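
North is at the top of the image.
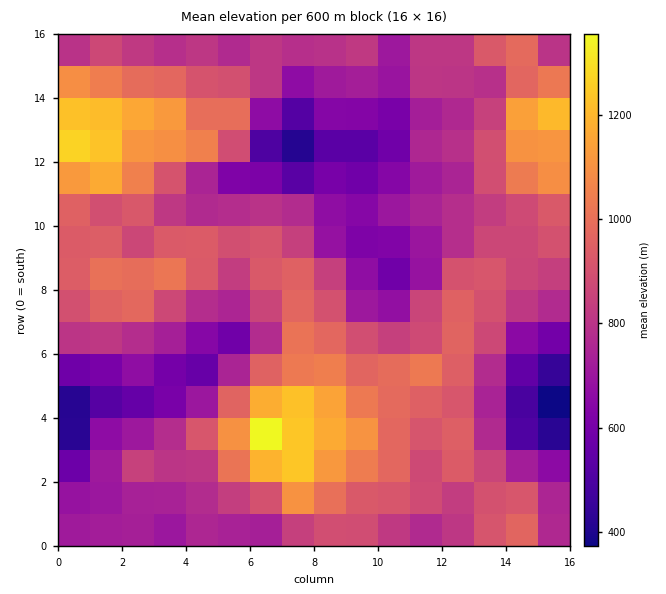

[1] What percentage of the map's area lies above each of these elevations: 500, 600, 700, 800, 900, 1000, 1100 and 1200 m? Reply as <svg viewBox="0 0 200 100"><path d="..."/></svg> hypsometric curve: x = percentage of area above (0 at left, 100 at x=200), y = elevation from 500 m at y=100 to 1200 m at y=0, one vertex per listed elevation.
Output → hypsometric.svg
<svg viewBox="0 0 200 100"><path d="M193 100l-14-14-24-15-39-14-43-14-35-14-19-15-12-14"/></svg>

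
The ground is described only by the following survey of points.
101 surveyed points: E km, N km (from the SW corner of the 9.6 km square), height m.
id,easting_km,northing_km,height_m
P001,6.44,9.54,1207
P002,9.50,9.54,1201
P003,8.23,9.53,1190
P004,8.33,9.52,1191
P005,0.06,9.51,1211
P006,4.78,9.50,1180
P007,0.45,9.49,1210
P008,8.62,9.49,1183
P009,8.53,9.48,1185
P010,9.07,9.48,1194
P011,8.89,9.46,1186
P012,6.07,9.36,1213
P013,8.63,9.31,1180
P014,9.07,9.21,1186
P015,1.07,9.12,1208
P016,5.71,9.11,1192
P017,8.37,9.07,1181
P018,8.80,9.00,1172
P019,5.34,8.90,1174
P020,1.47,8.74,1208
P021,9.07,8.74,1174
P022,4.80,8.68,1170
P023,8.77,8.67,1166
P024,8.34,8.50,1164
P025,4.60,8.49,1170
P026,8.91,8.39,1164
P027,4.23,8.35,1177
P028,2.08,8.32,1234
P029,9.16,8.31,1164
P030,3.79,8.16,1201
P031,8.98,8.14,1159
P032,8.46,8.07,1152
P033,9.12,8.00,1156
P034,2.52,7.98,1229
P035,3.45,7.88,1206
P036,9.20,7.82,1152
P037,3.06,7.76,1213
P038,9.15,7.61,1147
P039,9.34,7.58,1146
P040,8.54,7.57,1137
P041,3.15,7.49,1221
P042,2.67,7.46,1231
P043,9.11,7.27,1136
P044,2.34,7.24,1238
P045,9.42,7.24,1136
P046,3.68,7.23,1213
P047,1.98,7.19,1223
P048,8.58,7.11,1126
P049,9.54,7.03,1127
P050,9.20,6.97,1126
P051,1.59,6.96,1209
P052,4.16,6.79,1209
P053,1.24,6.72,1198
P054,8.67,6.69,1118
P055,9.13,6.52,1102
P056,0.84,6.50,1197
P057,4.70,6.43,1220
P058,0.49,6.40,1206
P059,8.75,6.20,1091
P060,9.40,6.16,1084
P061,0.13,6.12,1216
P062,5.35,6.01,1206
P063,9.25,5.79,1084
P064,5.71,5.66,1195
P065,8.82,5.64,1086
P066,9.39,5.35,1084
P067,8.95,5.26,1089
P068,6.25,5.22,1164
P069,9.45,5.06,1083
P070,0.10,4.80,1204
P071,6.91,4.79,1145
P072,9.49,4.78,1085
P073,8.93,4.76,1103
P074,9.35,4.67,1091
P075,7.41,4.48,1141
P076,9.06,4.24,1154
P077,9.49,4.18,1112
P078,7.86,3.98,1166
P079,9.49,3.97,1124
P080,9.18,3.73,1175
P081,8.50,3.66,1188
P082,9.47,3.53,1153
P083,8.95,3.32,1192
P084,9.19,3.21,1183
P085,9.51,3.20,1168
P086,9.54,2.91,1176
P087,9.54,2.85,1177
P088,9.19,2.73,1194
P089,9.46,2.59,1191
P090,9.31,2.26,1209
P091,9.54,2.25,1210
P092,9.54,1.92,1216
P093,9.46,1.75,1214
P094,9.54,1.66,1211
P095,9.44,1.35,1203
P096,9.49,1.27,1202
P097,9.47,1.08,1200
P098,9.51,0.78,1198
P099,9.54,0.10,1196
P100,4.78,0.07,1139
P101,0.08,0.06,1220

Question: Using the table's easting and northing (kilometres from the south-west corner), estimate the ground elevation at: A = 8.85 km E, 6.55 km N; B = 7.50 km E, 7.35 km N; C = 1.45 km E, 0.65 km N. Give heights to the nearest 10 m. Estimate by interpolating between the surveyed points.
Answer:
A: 1110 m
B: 1130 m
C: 1170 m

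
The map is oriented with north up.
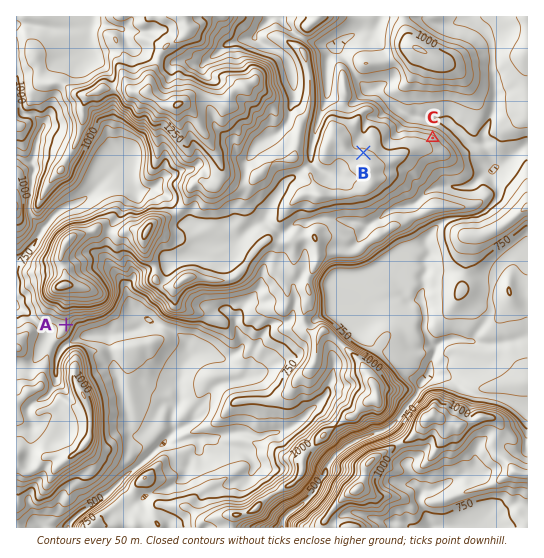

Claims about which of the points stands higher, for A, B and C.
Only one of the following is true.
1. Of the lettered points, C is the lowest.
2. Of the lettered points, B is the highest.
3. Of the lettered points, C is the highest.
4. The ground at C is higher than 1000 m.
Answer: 2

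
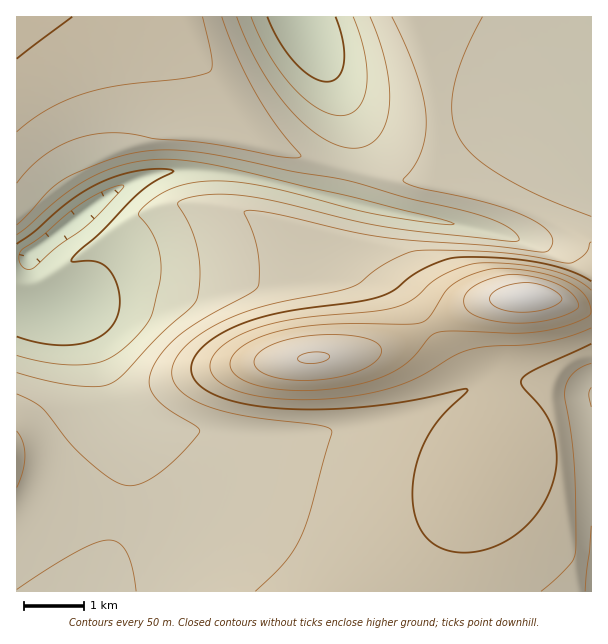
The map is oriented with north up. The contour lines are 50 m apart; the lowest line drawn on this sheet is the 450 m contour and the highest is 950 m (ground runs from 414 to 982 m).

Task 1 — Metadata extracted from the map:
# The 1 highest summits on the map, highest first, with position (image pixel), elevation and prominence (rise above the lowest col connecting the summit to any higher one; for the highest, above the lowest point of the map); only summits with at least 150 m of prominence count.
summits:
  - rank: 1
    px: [527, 297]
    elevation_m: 982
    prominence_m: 568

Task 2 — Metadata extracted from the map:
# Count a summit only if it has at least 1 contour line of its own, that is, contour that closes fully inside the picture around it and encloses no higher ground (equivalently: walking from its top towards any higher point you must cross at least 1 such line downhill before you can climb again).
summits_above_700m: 2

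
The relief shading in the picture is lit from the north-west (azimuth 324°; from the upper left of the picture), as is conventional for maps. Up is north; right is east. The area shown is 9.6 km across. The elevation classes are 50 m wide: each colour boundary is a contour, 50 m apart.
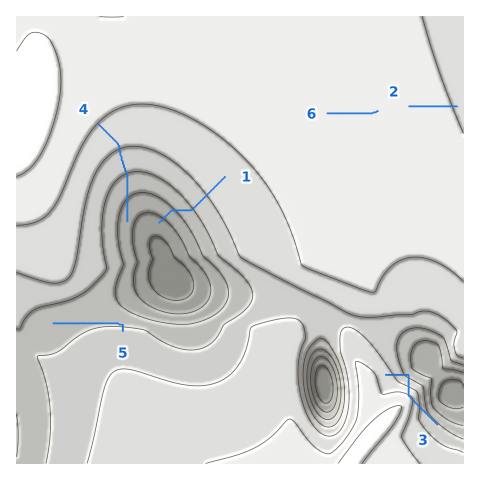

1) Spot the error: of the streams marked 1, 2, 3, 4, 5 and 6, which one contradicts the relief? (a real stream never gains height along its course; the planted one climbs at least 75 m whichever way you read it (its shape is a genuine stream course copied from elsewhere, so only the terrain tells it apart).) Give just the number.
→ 3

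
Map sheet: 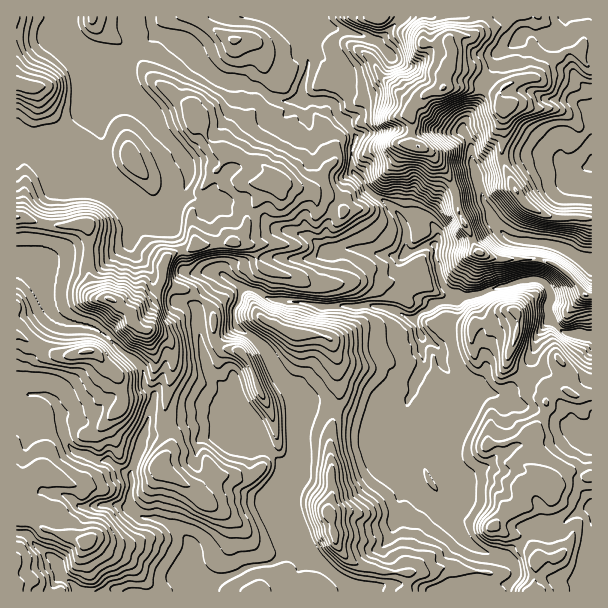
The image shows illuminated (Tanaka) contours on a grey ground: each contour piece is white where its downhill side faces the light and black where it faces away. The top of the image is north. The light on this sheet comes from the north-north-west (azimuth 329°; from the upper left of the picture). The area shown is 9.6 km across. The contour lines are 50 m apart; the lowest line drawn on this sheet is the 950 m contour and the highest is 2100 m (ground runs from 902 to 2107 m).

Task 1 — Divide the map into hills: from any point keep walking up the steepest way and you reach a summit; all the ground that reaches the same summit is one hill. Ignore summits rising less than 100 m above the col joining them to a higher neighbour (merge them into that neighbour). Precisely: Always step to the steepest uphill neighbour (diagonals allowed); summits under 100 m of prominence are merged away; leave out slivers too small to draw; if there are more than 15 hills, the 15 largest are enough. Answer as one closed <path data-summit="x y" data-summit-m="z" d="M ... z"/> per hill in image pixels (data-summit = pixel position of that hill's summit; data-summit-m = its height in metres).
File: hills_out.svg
<path data-summit="110 299" data-summit-m="2107" d="M32 145l-11 0-5 4 0 123 10 4 10 9 13 17 5 12 5 5 39 11 44 38 3 19 9 8-4 24-5 10 1 4 12 0 24-11 13-1 6-3 27 2 17 8 2 0-13-14-10-25-16-18-8-29-2-37 23-29 6 1 16 12 14 1 15 10 33 2 15 5 54-1 21 4 16 9 3 0 8-7 15-10 12-1 7-4-11-9-6-13-5-17 0-15 4-4-4-12-15-13-9 3-6 6-7-11-13-12-12-6-6-6-5-9-7-5-8 5-3 15-7 10-8 18-2 18 5 11-4 1-22-17-33-9-9-9-11-5-12-10-21-2-13 4-23-10-18 23-12 3-7-4-12-15-21-19-63-25z"/><path data-summit="443 87" data-summit-m="2104" d="M591 16l-189 0-24 26-57-17-16-9-3 7 0 25 6 14-6 21 0 15 9 4 19 0 6 5 1 7 9 8 9 13-3 12 0 23 20 24 20 12 12 17 6-6 9-3 15 13 4 6 0 6-4 4 0 15 11 30 13 10 19-3 41-13 22-2 7 5 5 11-4 7 2 17 14 12 27 5 1-71-32-19-51-9-15-14-16-39-3-17-3-4-2-21-7-12 1-9 14-18 6-20 8-9 4-19 7-7 16-9 9 4 6 0 11-7 13-1 6-5-2 4 12 40 17 19z"/><path data-summit="494 525" data-summit-m="1471" d="M551 320l-7 6-8 12-7 31-17 19-8 6-33-3-19 19-4 7 3 21-1 21 10 20 3 18-21 19 28 28 12 8 21 4 13 10 1 7-7 11-1 8 83-1 0-253-2-2-26-4z"/><path data-summit="275 183" data-summit-m="1698" d="M164 34l-8 0-16 14-16 15 0 6 6 20 18 16 12 24 21 23 7 12 2 12-6 18 22 10 13-4 21 2 8 8 15 7 9 9 33 9 10 6 9 9 6 2-4-12 0-13 6-17 11-16 1-12 10-9-2-26 3-6 0-6-9-13-9-8-1-7-6-5-19 0-8-4-12 4-13-2-17-10-12-4-6-4-21-2-21-16-16-20z"/><path data-summit="329 513" data-summit-m="1680" d="M297 400l-2 25 1 39-8 12-6 15-2 10 3 12 21 36 43 35 4 8 102 0 9-4 17-2 3-34-12-8-30-28-32-33-6-12-5-16 0-29 3-7-11 3-9 0-27-7-17-7-21-5-13 0z"/><path data-summit="87 542" data-summit-m="1895" d="M41 394l-12 0-13 4 0 135 11 2 12 13 19 16 3 12-6 6-3 9 160 1 0-5 5-6-11-5-6-6-12-30-11-11-12-7-18-4-10-4-7-8 0-32-11-5-11-9-12 0-22-9-8-11-5-15 0-11-6-12z"/><path data-summit="159 465" data-summit-m="1695" d="M218 418l-17 0-6 3-13 1-24 11-12 0-4 5-2 11-10 25 2 35 11 8 22 5 12 7 11 11 12 30 15 10 18-4 16-10 23-2 22-19 0-9-11-23-3-12 2-10 8-21-3 0-23-27-6-3-12-12-18-8z"/><path data-summit="294 333" data-summit-m="1634" d="M252 289l-9 0-2 2-1 9-6 11 1 13 4 6 13 7 13 13 11 22 6 9 12 11 5 10 37 6 17 7 27 7 16-1 7-7 5-13 6-9 1-11 9-16-2-27-9-19-18-9-21-4-54 1-15-5-33-2z"/><path data-summit="87 351" data-summit-m="1960" d="M20 272l-4 1 0 123 25-2 10 4 10 16 0 11 5 15 8 11 22 9 12 0 11 9 12 5 9-25 14-48 0-6-9-8-3-19-44-38-39-11-5-5-5-12-13-17z"/><path data-summit="503 108" data-summit-m="1939" d="M561 34l-16 3-11 7-6 0-9-4-16 9-7 7-4 19-8 9-3 14-18 27 0 6 7 12 2 21 4 5 13-6 45-9 18 2 14 8 10 4 9 0 7-4 0-69-16-17z"/><path data-summit="17 84" data-summit-m="1787" d="M60 16l-44 1 0 130 16-2 18 12 60 24-8-10 1-28-5-15-8-14 0-6 8-19 26-26-16-7-12-1-13-7-22-22z"/><path data-summit="516 312" data-summit-m="1524" d="M540 280l-22 2-41 13-18 1-10 5-12 1-15 10-8 8 7 16 18 12 5 18 23 26 16-1 9 3 12 0 25-25 7-31 14-18-2-17 4-7-5-11z"/><path data-summit="516 191" data-summit-m="1803" d="M546 154l-39 4-31 11-1 4 9 30 10 21 15 14 9 3 37 5 36 19 1-100-7 3-16-2-12-9z"/><path data-summit="240 351" data-summit-m="1646" d="M224 276l-6 2-20 27 2 37 6 24 5 9 13 14 10 25 30 29 18 22 6 5 8-6 0-65-2-7-12-11-6-9-11-22-13-13-16-10-2-16 6-11 2-12z"/><path data-summit="234 41" data-summit-m="1557" d="M303 16l-151 0-1 7 7 9 27 12 9 10 2 5 20 19 12 4 15 0 6 4 12 4 12 8 18 4 11-4 0-15 6-17-6-18z"/>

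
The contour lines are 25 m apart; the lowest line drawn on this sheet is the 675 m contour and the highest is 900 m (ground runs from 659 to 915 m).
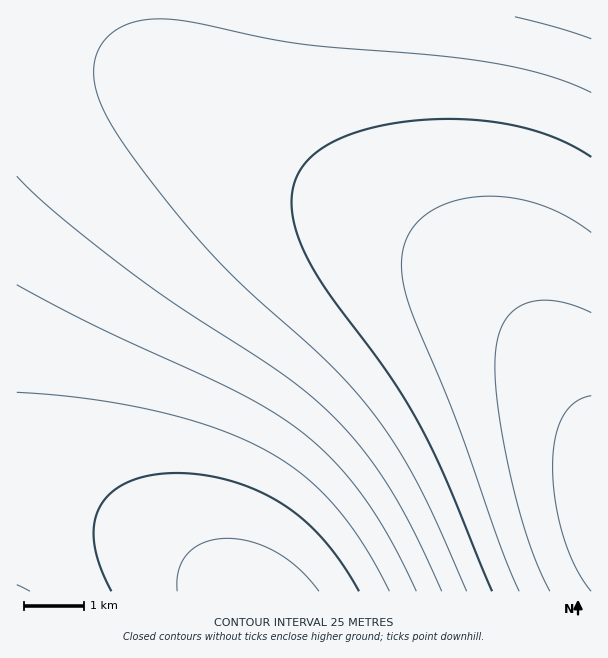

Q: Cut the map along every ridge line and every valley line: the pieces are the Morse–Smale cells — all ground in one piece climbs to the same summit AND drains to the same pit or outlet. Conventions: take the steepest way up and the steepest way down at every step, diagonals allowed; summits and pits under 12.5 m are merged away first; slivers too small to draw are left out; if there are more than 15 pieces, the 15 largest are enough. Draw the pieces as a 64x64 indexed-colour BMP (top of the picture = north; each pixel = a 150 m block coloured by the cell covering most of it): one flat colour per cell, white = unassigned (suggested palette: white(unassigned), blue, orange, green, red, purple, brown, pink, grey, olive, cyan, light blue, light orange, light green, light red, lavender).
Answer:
<image width="64" height="64" href="data:image/bmp;base64,Qk12CAAAAAAAAHYAAAAoAAAAQAAAAEAAAAABAAQAAAAAAAAIAAATCwAAEwsAABAAAAAAAAAA////ALR3HwAOf/8ALKAsACgn1gC9Z5QAS1aMAMJ34wB/f38AIr28AM++FwDox64AeLv/AIrfmACWmP8A1bDFADMzMzMzMzMzMzMzMRERERERERERERERERERERERERERMzMzMzMzMzMzMzMREREREREREREREREREREREREREREzMzMzMzMzMzMzERERERERERERERERERERERERERERETMzMzMzMzMzMzERERERERERERERERERERERERERERERMzMzMzMzMzMxEREREREREREREREREREREREREREREREzMzMzMzMzMxERERERERERERERERERERERERERERERETMzMzMzMzMRERERERERERERERERERERERERERERERERMzMzMzMzEREREREREREREREREREREREREREREREREREzMzMzMxERERERERERERERERERERERERERERERERERETMzMzERERERERERERERERERERERERERERERERERERERMxERERERERERERERERERERERERERERERERERERERERERERERERERERERERERERERERERERERERERERERERERERERERERERERERERERERERERERERERERERERERERERERERERERERERERERERERERERERERERERERERERERERERERERERERERERERERERERERERERERERERERERERERERERERERERERERERERERERERERERERERERERERERERERERERERERERERERERERERERERERERERERERERERERERERERERERERERERERERERERERERERERERERERERERERERERERERERERERERERERERERERERERERERERERERERERERERERERERERERERERERERERERERERERERERERERERERIREREREREREREREREREREREREREREREREREREREREREhEREREREREREREREREREREREREREREREREREREREREiERERERERERERERERERERERERERERERERERERERERESIRERERERERERERERERERERERERERERERERERERERESIhERERERERERERERERERERERERERERERERERERERESIiERERERERERERERERERERERERERERERERERERERERIiIRERERERERERERERERERERERERERERERERERERERIiIhERERERERERERERERERERERERERERERERERERERIiIiERERERERERERERERERERERERERERERERERERERIiIiIREREREREREREREREREREREREREREREREREREREiIiIhEREREREREREREREREREREREREREREREREREREiIiIiEREREREREREREREREREREREREREREREREREREiIiIiIREREREREREREREREREREREREREREREREREREiIiIiIhEREREREREREREREREREREREREREREREREREiIiIiIiEREREREREREREREREREREREREREREREREREiIiIiIiIRERERERERERERERERERERERERERERERERIiIiIiIiIhERERERERERERERERERERERERERERERERIiIiIiIiIiERERERERERERERERERERERERERERERERIiIiIiIiIiIRERERERERERERERERERERERERERERESIiIiIiIiIiIhEREREREREREREREREREREREREREREiIiIiIiIiIiIiEREREREREREREREREREREREREREREiIiIiIiIiIiIiIRERERERERERERERERERERERERERIiIiIiIiIiIiIiIhERERERERERERERERERERERERESIiIiIiIiIiIiIiIiEREREREREREREREREREREREREiIiIiIiIiIiIiIiIiIREREREREREREREREREREREREiIiIiIiIiIiIiIiIiIhERERERERERERERERERERERIiIiIiIiIiIiIiIiIiIiERERERERERERERERERERESIiIiIiIiIiIiIiIiIiIiIREREREREREREREREREREiIiIiIiIiIiIiIiIiIiIiIhERERERERERERERERERIiIiIiIiIiIiIiIiIiIiIiIiERERERERERERERERERIiIiIiIiIiIiIiIiIiIiIiIiIRERERERERERERERESIiIiIiIiIiIiIiIiIiIiIiIiIhERERERERERERERESIiIiIiIiIiIiIiIiIiIiIiIiIiERERERERERERERESIiIiIiIiIiIiIiIiIiIiIiIiIiIREREREREREREREiIiIiIiIiIiIiIiIiIiIiIiIiIiIhEREREREREREREiIiIiIiIiIiIiIiIiIiIiIiIiIiIiEREREREREREREiIiIiIiIiIiIiIiIiIiIiIiIiIiIiIREREREREREREiIiIiIiIiIiIiIiIiIiIiIiIiIiIiIhEREREREREREiIiIiIiIiIiIiIiIiIiIiIiIiIiIiIiERERERERERESIiIiIiIiIiIiIiIiIiIiIiIiIiIiIiIRERERERERESIiIiIiIiIiIiIiIiIiIiIiIiIiIiIiIhERERERERERIiIiIiIiIiIiIiIiIiIiIiIiIiIiIiIiEREREREREREiIiIiIiIiIiIiIiIiIiIiIiIiIiIiIiIRERERERERESIiIiIiIiIiIiIiIiIiIiIiIiIiIiIiIhERERERERERIiIiIiIiIiIiIiIiIiIiIiIiIiIiIiIi"/>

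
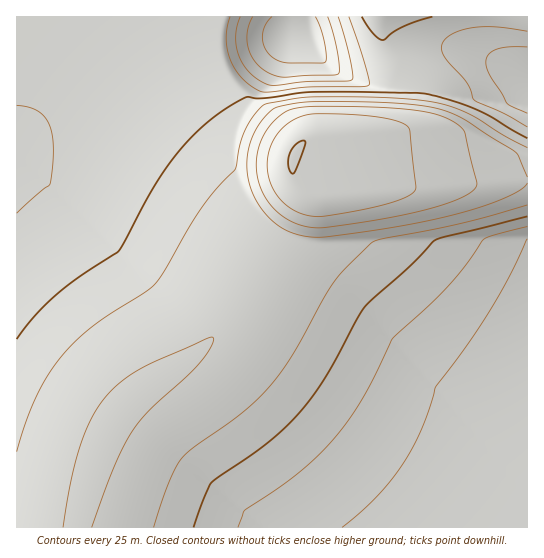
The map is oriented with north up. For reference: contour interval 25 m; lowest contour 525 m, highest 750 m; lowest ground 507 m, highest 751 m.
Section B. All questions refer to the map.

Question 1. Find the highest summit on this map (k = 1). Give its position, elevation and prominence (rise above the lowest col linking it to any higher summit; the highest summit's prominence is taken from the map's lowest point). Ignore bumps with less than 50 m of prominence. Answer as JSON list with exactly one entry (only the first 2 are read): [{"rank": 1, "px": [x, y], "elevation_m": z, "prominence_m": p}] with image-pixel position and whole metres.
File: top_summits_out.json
[{"rank": 1, "px": [294, 154], "elevation_m": 751, "prominence_m": 244}]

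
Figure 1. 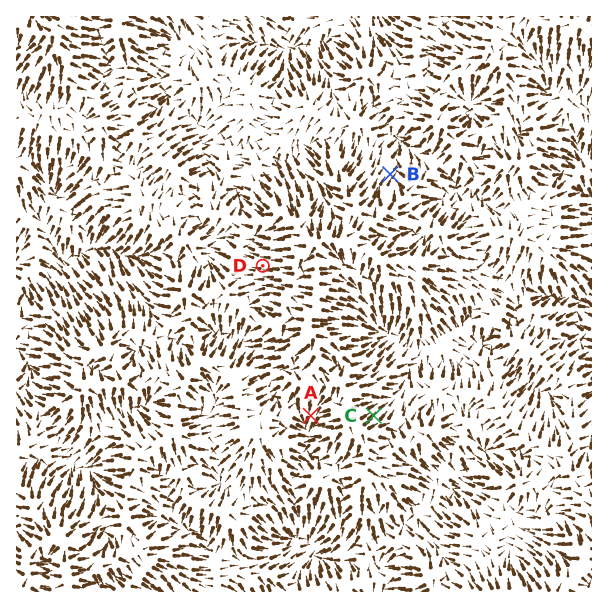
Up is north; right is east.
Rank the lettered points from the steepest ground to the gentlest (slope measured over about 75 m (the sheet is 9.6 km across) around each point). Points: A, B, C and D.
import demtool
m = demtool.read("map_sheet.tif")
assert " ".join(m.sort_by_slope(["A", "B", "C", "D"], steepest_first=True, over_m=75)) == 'C A D B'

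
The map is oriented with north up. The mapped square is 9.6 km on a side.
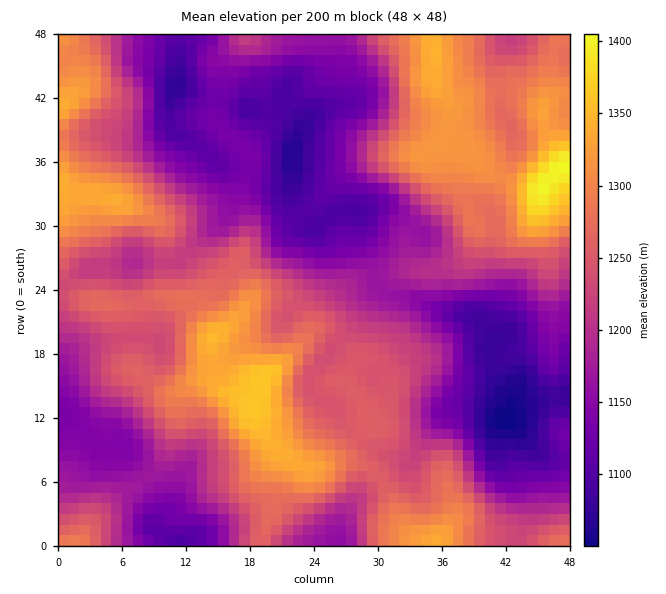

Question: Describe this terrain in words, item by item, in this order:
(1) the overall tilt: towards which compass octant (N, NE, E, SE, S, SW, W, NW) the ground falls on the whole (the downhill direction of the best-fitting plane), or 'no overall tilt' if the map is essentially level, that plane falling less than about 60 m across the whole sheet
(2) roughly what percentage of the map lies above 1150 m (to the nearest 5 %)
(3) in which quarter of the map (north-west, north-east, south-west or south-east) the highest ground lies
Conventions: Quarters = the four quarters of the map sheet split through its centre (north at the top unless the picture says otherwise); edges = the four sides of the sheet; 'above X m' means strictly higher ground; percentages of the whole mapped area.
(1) No overall tilt - high and low ground are spread across the sheet.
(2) Roughly 75 % of the ground is higher than 1150 m.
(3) The highest point lies in the north-east quarter of the map.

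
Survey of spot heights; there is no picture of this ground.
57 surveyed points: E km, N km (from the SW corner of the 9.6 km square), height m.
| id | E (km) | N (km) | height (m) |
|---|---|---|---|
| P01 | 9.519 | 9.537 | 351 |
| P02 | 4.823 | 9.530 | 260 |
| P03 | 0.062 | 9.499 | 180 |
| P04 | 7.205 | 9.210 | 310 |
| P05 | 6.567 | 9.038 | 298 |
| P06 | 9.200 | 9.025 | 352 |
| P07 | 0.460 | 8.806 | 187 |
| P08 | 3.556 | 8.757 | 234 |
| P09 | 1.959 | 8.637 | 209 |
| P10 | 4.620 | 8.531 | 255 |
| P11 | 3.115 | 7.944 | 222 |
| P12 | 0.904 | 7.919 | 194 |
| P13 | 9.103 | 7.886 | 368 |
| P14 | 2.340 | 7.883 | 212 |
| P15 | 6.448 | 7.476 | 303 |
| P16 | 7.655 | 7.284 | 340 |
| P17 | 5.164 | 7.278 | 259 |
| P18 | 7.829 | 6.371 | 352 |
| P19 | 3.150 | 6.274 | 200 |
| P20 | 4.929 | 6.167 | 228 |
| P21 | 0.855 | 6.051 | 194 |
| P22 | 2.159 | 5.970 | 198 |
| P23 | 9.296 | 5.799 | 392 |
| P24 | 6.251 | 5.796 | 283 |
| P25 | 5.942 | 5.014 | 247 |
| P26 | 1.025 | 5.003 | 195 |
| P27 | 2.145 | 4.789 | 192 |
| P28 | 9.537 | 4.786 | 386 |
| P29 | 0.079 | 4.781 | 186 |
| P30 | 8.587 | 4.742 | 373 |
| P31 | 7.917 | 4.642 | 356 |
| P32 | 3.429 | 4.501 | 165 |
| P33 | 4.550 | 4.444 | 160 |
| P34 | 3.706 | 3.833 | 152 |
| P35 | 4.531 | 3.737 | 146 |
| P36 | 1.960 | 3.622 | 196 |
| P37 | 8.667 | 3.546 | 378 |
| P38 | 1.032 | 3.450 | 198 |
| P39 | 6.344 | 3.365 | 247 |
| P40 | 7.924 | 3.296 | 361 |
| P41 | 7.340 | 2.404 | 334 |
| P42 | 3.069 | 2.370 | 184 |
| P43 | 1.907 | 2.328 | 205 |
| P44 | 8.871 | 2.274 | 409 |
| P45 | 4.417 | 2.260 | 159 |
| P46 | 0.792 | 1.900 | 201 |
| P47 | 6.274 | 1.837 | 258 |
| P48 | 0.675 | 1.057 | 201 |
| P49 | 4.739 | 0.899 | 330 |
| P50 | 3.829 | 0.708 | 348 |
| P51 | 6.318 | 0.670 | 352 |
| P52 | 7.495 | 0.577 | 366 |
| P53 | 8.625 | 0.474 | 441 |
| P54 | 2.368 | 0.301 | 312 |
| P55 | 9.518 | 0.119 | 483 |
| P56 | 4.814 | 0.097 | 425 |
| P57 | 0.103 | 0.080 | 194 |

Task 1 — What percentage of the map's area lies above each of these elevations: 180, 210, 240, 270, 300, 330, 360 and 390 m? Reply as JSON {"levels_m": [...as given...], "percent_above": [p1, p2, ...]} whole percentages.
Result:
{"levels_m": [180, 210, 240, 270, 300, 330, 360, 390], "percent_above": [92, 62, 51, 43, 36, 27, 18, 7]}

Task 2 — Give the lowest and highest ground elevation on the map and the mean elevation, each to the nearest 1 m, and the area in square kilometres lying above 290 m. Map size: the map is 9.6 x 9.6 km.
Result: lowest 142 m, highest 487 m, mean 266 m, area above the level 35.1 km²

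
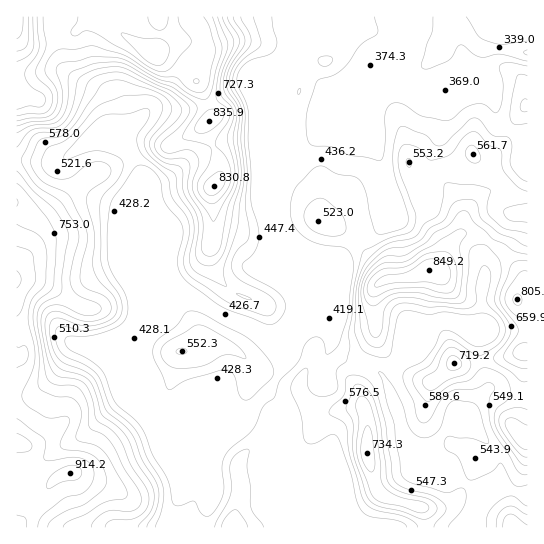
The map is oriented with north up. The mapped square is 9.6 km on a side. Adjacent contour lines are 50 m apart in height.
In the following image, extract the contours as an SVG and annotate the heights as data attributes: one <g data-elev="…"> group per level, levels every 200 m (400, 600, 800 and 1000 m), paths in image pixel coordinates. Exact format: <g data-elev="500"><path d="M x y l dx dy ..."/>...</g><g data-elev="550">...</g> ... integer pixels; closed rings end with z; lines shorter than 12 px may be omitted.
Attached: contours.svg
<g data-elev="400"><path d="M527 66l-18-3-6 0-3 3 3 16 0 8-2 16-4 7-3-1-9-7-8-1-12 4-14 11-6 2-24-5-20-13-10 1-4 4-2 6 0 32-2 10-2 4-32-5-18-8-20-2-2-3-2-5-1-19 2-12 8-24 3-3 12-3 9-5 8-8 13-18 16-11 1-4-3-13"/></g><g data-elev="600"><path d="M138 527l2-4 9-9 4-8 1-11-3-10-14-22-11-28-8-8-17-13-6-21-5-12-8-6-20-5-7-7-6-12-4-20 1-13 5-6 8 0 22 8 12 1 8-2 7-4 3-5 0-5-6-9-18-7-6-7-1-11 7-28 0-9-3-9-13-26-6-7-18-7-6-5-8-11-2-10 6-15 4-5 18-2 12-8 28-42 6-4 9-3 8 0 39 14 8 8 3 5-1 4-4 8-16 19-1 4 0 5 4 7 7 6 6 4 11 2 4 3 1 22 12 20 3 10 0 12-3 18 1 7 3 4 6 3 5 1 5-2 7-7 4-10 8-41 7-28 0-13-4-26 2-28-2-7-9-14-2-9 4-14 13-20 2-6-2-7-8-12-2-5"/><path d="M527 525l-12-9-5-2-6 4-1 9"/><path d="M423 519l6-1 5-4 3-4 0-4-7-7-29-7-7-4-5-5-3-6-5-52-6-23-4-7-5-7-5-3-6 0-9 24 7 13 0 32 14 43 4 5 7 4 24 5z"/><path d="M527 246l-14-8-14-5-16-12-3-4-3-12-3-4-5-2-11 2-7 5-6 13-15 9-10 13-14 6-19 2-12 9-7 8-5 8-4 11-1 10 2 31 3 9 6 10 5 2 5 0 4-2 3-4 5-28 4-7 6-3 5 0 23 4 14 0 20 2 8-2 4-2 2-4-1-15 4-15 3-5 4 1 3 4 1 6-4 24 2 5 10 10 5 7 1 8-3 8-7 8-16 9-6-3-18-12-8-1-4 3-13 22-16 10-1 7 3 7 7 10 6 2 21-16 20-5 12-12 8 1 12 5 6 8 2 12-3 6-11 10-2 7 1 8 5 10 19 27 4 3 4 0"/></g><g data-elev="800"><path d="M48 527l2-5 6-5 11-7 17-5 14-11 7-7 2-8-5-13-8-10-9-4-19-2-5-3 0-6 8-18 0-5-4-2-12 2-7-1-17-10-7-8 0-6 10-22 3-13-1-13-6-23 1-13 4-11 9-9 3-6 2-26-2-12-4-8-7-5-17-8"/><path d="M516 305l3 0 3-3-1-5-3-3-3 1-2 3 0 4z"/><path d="M375 286l3 1 19-4 26-1 21 3 3-2 3-4 0-9-2-5-5-4-14-2-23 13-24 5-6 5z"/><path d="M209 195l8-1 7-8 1-8-3-6-7 1-10 10-1 7z"/><path d="M197 133l8 0 9-5 8-9 2-4-2-2-9-4-7 3-11 14 0 4z"/><path d="M17 126l13-4 19-2 7-3 5-8 2-11-1-11-6-16 1-5 6-4 15-1 13-4 23 0 9 2 34 19 17 5 19 13 8 3 5 0 5-8 11-41-1-7-8-26"/></g><g data-elev="1000"><path d="M17 61l10-5 6-7 0-32"/></g>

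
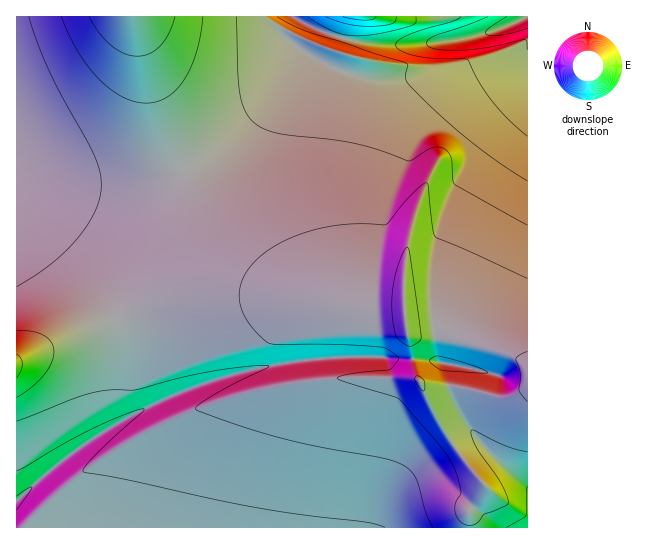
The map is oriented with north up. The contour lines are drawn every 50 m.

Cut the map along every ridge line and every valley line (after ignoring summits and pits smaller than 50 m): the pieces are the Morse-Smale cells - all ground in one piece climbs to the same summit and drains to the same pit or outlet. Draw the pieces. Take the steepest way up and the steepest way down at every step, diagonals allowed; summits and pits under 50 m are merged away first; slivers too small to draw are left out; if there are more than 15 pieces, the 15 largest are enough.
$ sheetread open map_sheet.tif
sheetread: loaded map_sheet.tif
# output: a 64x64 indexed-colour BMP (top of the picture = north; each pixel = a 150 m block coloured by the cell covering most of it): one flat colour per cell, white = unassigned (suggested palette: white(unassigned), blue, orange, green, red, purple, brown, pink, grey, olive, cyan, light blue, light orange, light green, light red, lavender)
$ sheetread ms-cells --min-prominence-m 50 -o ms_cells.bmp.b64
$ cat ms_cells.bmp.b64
<image width="64" height="64" href="data:image/bmp;base64,Qk12CAAAAAAAAHYAAAAoAAAAQAAAAEAAAAABAAQAAAAAAAAIAAATCwAAEwsAABAAAAAAAAAA////ALR3HwAOf/8ALKAsACgn1gC9Z5QAS1aMAMJ34wB/f38AIr28AM++FwDox64AeLv/AIrfmACWmP8A1bDFACIiIiIiIiIiIiIiIiIiIiIiIiIiIiIiIiIiIiIlVVVVIiIiIiIiIiIiIiIiIiIiIiIiIiIiIiIiIiIiIiVVVVUiIiIiIiIiIiIiIiIiIiIiIiIiIiIiIiIiIiIiJVVVVSIiIiIiIiIiIiIiIiIiIiIiIiIiIiIiIiIiIiIiVVVVQiIiIiIiIiIiIiIiIiIiIiIiIiIiIiIiIiIiIiJVVVVEIiIiIiIiIiIiIiIiIiIiIiIiIiIiIiIiIiIiIlVVVUREIiIiIiIiIiIiIiIiIiIiIiIiIiIiIiIiIiIiVVVVRERCIiIiIiIiIiIiIiIiIiIiIiIiIiIiIiIiIiVVVVVEREQiIiIiIiIiIiIiIiIiIiIiIiIiIiIiIiIiVVVVVUREREIiIiIiIiIiIiIiIiIiIiIiIiIiIiIiIiVVVVVVREREREIiIiIiIiIiIiIiIiIiIiIiIiIiIiIiJVVVVVVERERERCIiIiIiIiIiIiIiIiIiIiIiIiIiIiJVVVVVVURERERERCIiIiIiIiIiIiIiIiIiIiIiIiIiJVVVVVVVRERERERERCIiIiIiIiIiIiIiIiIiIiIiIiIlVVVVVVVEREREREREIiIiIiIiIiIiIiIiIiIiIiIiIlVVVVVVVUREREREREQiIiIiIiIiIiIiIiIiIiIiIiIiVVVVVVVVREREREREQiIiIiIiIiIiIiIiIiIiIiIiIiVVVVVVEVVERERERERCIiIiIiIiIiIiIiIiIiIiIiIiIVVVEREREUREREREREIiIiIiIiIiIiIiIiIiIiIiIiIRERERERERREREREREQiIiIiIiIiIiIiIiIiIiIiIiIhERERERERFERERERERCIiIiIiIiIiIiIiIiIiIiIiIiEREREREREWREREREREIiIiIiIiIiIiIiIiIiIiIiIiIRERERERERZmREREREQiIiIiIiIiIiIiIiIiIiIiIiIRERERERERFmZmZERERCIiIiIiIiIiIiIiIiIiIiIiIhEREREREREWZmZmZEREIiIiIiIiIiIiIiIiIiIiIiIiERERERERERZmZmZmZEIiIiIiIiIiIiIiIiIiIiIiIiIRERERERERFmZmZmZmYSIiIiIiIiIiIiIiIiIiIiIiIhEREREREREWZmZmZmZhEREiIiIiIiIiIiIiIiIiIhIhERERERERERZmZmZmZhEREREREiIiIiIiIiIhERERERERERERERERFmZmZmZmEREREREREREREREREREREREREREREREREREWZmZmZmERERERERERERERERERERERERERERERERERERZmZmZmERERERERERERERERERERERERERERERERERERFmZmZmYREREREREREREREREREREREREREREREREREREWZmZmYRERERERERERERERERERERERERERERERERERERZmZmYRERERERERERERERERERERERERERERERERERERFmZmYREREREREREREREREREREREREREREREREREREREWZmYRERERERERERERERERERERERERERERERERERERERZmERERERERERERERERERERERERERERERERERERERERFmEREREREREREREREREREREREREREREREREREREREREWERERERERERERERERERERERERERERERERERERERERERERERERERERERERERERERERERERERERERERERERERERERERERERERERERERERERERERERERERERERERERERERERERERERERERERERERERERERERERERERERERERERERERERETMzMzMzMzERERERERERERERERERERERERERERERERMzMzMzMzMzMzMRERERERERERERERERERERERERERETMzMzMzMzMzMzMzMRERERERERERERERERERERERERERMzMzMzMzMzMzMzMzEREREREREREREREREREREREREREzMzMzMzMzMzMzMzMzERERERERERERERERERERERERETMzMzMzMzMzMzMzMzMxERERERERERERERERERERERERMzMzMzMzMzMzMzMzMzMREREREREREREREREREREREREzMzMzMzMzMzMzMzMzMzERERERERERERERERERERERETMzMzMzMzMzMzMzMzMzMxERERERERERERERERERERERMzMzMzMzMzMzMzMzMzMzMREREREREREREREREREREREzMzMzMzMzMzMzMzMzMzMzERERERERERERERERERERETMzMzMzMzMzMzMzMzMzMzMxERERERERERERERERERERMzMzMzMzMzMzMzMzMzMzMzEREREREREREREREREREREzMzMzMzMzMzMzMzMzMzMzMxEREREzMzMzERERERERETMzMzMzMzMzMzMzMzMzMzMzMRERMzMzMzMzERERERERMzMzMzMzMzMzMzMzMzMzMzMzETMzMzMzMzMxEREREREzMzMzMzMzMzMzMzMzMzMzMzMzMzMzMzMzMzERERERETMzMzMzMzMzMzMzMzMzMzMzMzMzMzMzd3MzMRERERERMzMzMzMzMzMzMzMzMzMzMzMzMzN3d3d3d3d3d3EREREzMzMzMzMzMzMzMzMzMzMzMzM3d3d3d3d3d3d3d3dxETMzMzMzMzMzMzMzMzMzMzMzN3d3d3d3d3d3d3d3d3dx"/>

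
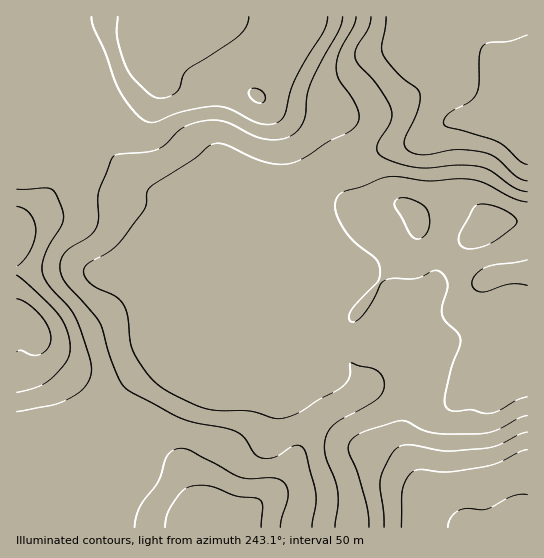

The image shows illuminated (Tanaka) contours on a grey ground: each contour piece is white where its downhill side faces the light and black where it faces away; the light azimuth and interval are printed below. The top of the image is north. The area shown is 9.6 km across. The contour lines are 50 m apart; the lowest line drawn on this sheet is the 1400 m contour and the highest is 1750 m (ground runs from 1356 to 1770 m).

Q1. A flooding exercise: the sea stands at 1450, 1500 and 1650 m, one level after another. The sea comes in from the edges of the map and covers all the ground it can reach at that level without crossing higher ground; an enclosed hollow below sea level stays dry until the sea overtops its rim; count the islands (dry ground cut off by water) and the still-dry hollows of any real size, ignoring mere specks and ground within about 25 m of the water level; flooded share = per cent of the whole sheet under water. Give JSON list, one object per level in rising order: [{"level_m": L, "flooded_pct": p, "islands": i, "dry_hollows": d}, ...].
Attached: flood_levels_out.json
[{"level_m": 1450, "flooded_pct": 11, "islands": 0, "dry_hollows": 0}, {"level_m": 1500, "flooded_pct": 15, "islands": 0, "dry_hollows": 0}, {"level_m": 1650, "flooded_pct": 85, "islands": 0, "dry_hollows": 0}]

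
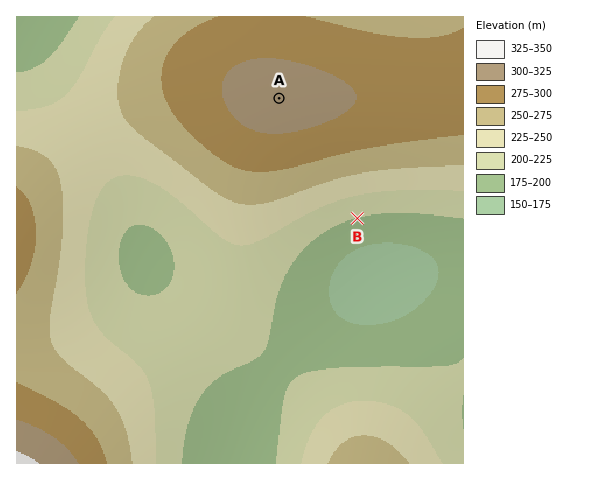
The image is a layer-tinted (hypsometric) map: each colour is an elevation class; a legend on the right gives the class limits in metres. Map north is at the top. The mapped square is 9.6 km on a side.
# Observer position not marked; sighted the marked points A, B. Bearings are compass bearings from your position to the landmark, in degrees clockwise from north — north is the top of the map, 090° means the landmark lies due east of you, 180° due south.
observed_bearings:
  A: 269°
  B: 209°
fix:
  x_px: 425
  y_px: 96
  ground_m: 290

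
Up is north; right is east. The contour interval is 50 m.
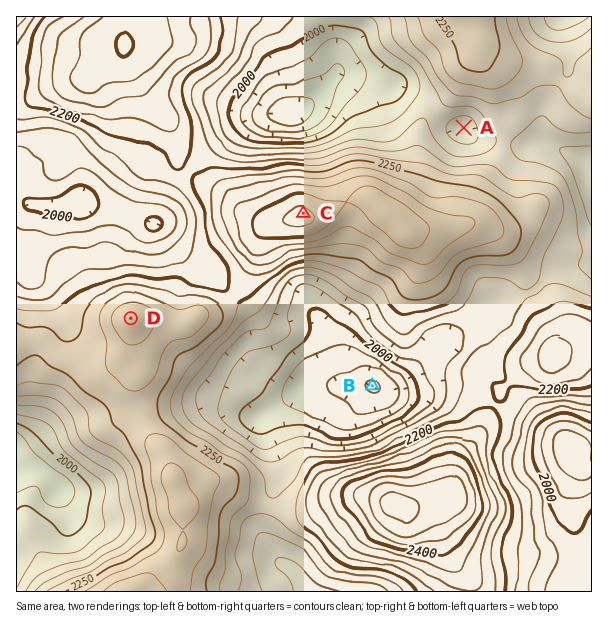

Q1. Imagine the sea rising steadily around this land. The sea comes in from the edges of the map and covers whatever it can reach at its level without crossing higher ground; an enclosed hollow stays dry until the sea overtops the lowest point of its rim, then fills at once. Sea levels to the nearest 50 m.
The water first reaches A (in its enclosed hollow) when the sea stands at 2100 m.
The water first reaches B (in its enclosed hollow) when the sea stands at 2150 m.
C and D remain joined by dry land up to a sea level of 2200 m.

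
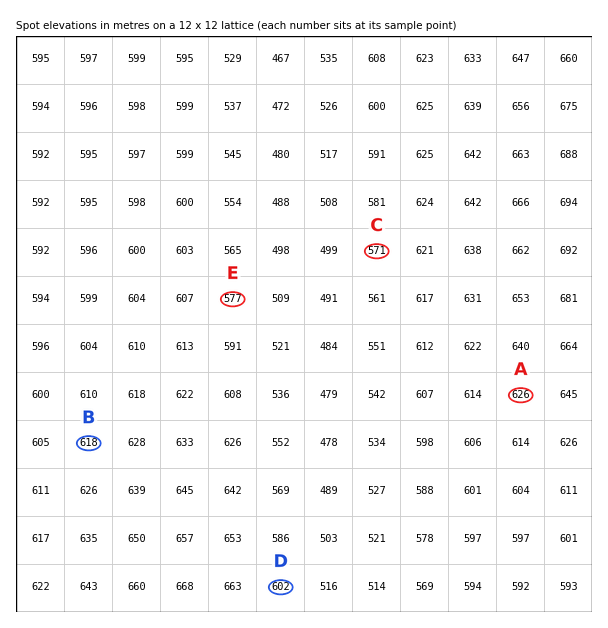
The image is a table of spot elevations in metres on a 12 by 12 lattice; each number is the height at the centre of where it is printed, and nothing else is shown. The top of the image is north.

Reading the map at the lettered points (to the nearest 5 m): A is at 625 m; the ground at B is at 620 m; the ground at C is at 570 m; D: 600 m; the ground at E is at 575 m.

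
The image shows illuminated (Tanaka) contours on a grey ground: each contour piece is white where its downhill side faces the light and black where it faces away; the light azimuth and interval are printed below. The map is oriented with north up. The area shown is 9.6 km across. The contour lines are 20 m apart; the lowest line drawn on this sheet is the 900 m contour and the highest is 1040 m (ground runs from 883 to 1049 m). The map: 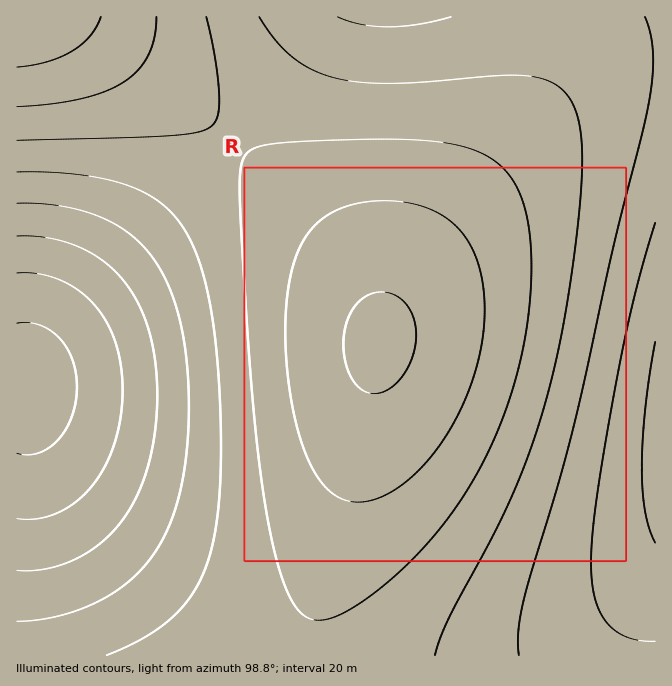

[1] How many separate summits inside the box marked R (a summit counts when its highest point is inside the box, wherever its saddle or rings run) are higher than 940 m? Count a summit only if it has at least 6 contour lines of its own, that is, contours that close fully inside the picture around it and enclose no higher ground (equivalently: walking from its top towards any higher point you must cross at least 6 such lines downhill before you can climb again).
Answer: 0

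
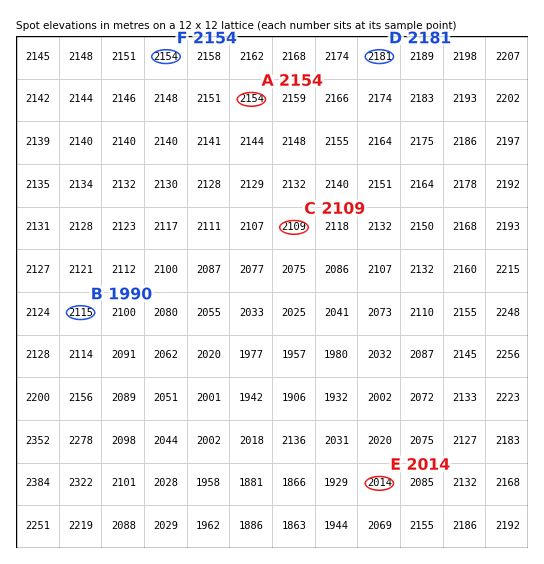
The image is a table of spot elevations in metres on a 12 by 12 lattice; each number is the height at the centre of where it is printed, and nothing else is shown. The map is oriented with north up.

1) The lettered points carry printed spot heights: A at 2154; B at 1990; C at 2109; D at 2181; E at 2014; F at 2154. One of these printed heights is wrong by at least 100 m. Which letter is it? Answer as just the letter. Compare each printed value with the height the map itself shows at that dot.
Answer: B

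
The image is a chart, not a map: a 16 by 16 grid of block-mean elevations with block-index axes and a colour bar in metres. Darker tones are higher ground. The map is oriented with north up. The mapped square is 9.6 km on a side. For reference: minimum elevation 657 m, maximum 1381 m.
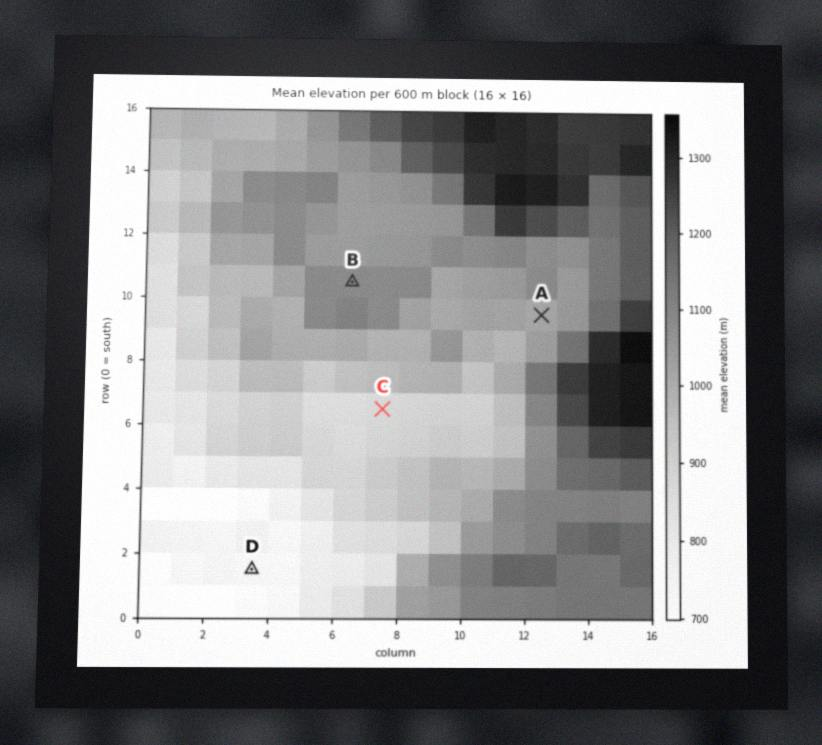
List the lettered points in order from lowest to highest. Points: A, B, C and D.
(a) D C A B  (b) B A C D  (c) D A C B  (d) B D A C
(a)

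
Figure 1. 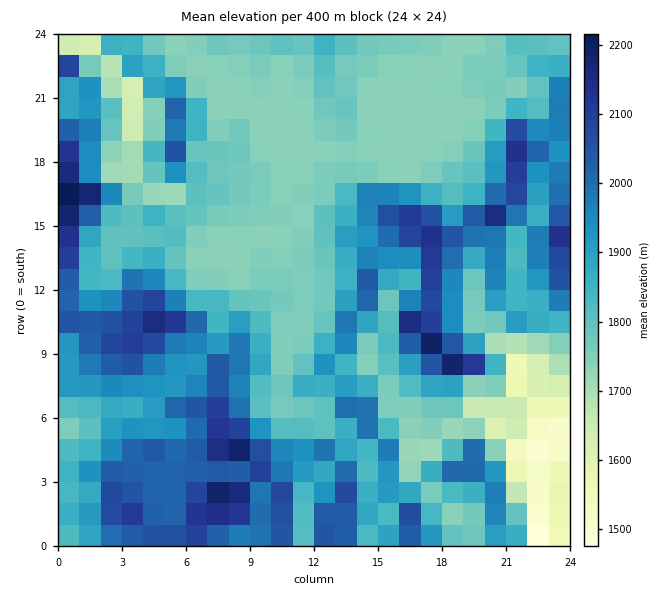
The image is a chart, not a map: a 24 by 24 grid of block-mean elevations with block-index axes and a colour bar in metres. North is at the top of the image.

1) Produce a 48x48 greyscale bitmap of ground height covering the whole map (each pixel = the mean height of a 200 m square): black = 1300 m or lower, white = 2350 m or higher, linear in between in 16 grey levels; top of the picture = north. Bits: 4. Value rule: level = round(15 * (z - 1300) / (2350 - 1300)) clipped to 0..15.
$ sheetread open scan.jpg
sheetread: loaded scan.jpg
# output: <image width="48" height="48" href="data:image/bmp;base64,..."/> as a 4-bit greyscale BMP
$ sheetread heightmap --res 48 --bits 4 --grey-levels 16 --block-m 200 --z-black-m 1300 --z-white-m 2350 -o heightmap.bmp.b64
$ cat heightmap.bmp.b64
<image width="48" height="48" href="data:image/bmp;base64,Qk32BAAAAAAAAHYAAAAoAAAAMAAAADAAAAABAAQAAAAAAIAEAAATCwAAEwsAABAAAAAAAAAAAAAAABEREQAiIiIAMzMzAERERABVVVUAZmZmAHd3dwCIiIgAmZmZAKqqqgC7u7sAzMzMAN3d3QDu7u4A////AHiJqqqru7uqqZq6d5y6h4mpmHd3iqYyRHeJqru7u8y6qpq6eKy6iIm7qHd3iqYyRIiZrMu6qry7u6u6eKy6mIisp2ZnipZCRIiZrMuqqrzd3Kq7d5y6mHi7hmZnm4VCRIiIrLqqqrzd7Kq7h4vLl3q4Znd4qnRCRHiIrLqqqqvMy6rLh4mrl4uGZ4iImWRCRHiJu7qqqqq6qqu5mHiqh4pmiaqpmVNDRIiaqqqqqqq6q8ypqYmqh5lmeJu7qEMzRIiJmaqru7vM3dqZmJupd6lmZom8ljMzNHd4maqrqqrMzKqpmamHeblmZmeZZEMyM2d3iZqpmZq8y6mIiId4qpdmZmZ3RFQzM2d3iZiImau9y5d2Z3d6uXdmd3ZVRWUzM3d4iIiJq7vMqYdnd3eMuHZnd3ZURWQ0RHiIiIiZqqqruYd3d3ibyHZnd3dkVmRERJiJmZmZmZqrqYd3iIiaqGZ3iIdVZ1NERJmaqpqZmZq7qZd3iYiIh2d4mamHdkRFVZmaqqupmZm8qZdneJmHZneIm8y8pkRFVpmburuqmZmaqphmd4qXZniZrO3LlkRFZpmby7urqZmZqpdmZ3moZniazsupdVVVZpmru8zMqqqomodmZ3ipdnis3KmHZWd3d7u7u7vNy7qYmYdmZnebl2m926h2V4mYiLuqq7vMzLh4mId2ZneLqGi8u6l2aZiIiKqpqrzLqpd5h3d3Z3eKuXebuqmGeYd4mbqYiau7qYd3Z3d3d3d5uXeKy6h2ioeJurqHeJupmHZ2Znd3dnd5uod4vKh3moeKurqHeJqod2ZmZmZ3Znd4q6h4vLh3moeKusuHd4mYd2ZmZmZmZ3d4mqmJvch4qYeKu8uXd3d4d2ZmZmZmZ3eJmZmavLmJqXeby8uXd3d3d3ZmZmZmZ3eJmZq7vMqaqXec28yod3d4h3ZmZmZmZ3iZmau8zMqruYiKzMy4d3d4h3dmdmZmZniYmrvMy6ms3KiIrN3Kh3eIdnd3d3d2Znd4mru7qoibzLqYm93duXd2Znd3d3dmZ3d4q7u6mHeJq7uYi93cp2ZVZ3h3d3ZmZmd4mYiHd3eHi8uYjM25dVZniYd3d3dmZnd3d2ZmZ3d3e8uYi8ynZWZ4qoZ3d3dmZmZmZmZmZnd3esu4i7yYdVd5u3Z3d3ZmZmZmZmZmZmd3eszJi725dlZ4q4Znd2ZmZmZmZmZmZmZ3iszJi7y5dlZni5ZndmZmZmd3ZmZmZmZneby4i5mphlVni5dmdmZmZmd3ZmZmZmZmeKuoi4mZh1Rnm6dmZmZmZnd3ZmZmZmZmZ4mHi4iZhmRnq4ZmZmZmZnd3ZmZmZmZmZ3d3m4iZhkRpuXZmZmZmZnd3ZmZmZmZmd2ZnmomoZEaKl2ZmZnZmZ3d2ZmZmZmZ3d2Z4qbymRYmodmZmZnZmZ3d2ZmZmZmZ3dmeImLpzWJh3ZmZmZndmZ3h3d2ZmZmZndniId4U1eIh3Zmd3dnd3d3h3d3dmZmZmZ3iHd0NGiId2Zmd3d3d3d4iHd3d3dmZmZ3d3dw=="/>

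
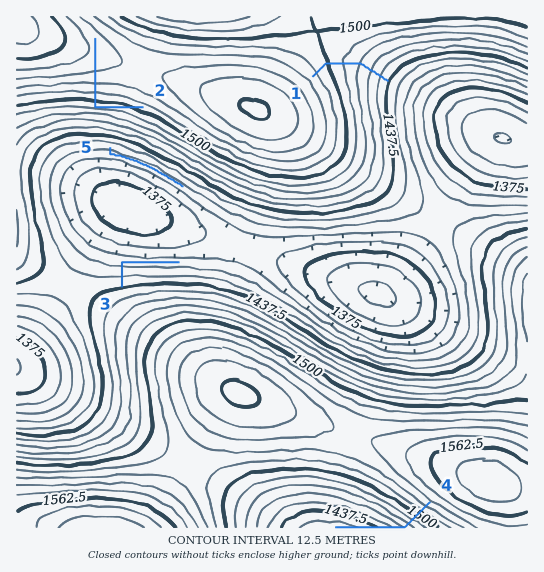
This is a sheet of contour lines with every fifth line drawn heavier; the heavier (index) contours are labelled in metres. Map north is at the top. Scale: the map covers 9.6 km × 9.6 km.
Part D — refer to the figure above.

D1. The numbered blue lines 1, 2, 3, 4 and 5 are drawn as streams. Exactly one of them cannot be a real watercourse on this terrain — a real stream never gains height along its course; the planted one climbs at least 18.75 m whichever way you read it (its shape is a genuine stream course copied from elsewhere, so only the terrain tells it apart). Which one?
2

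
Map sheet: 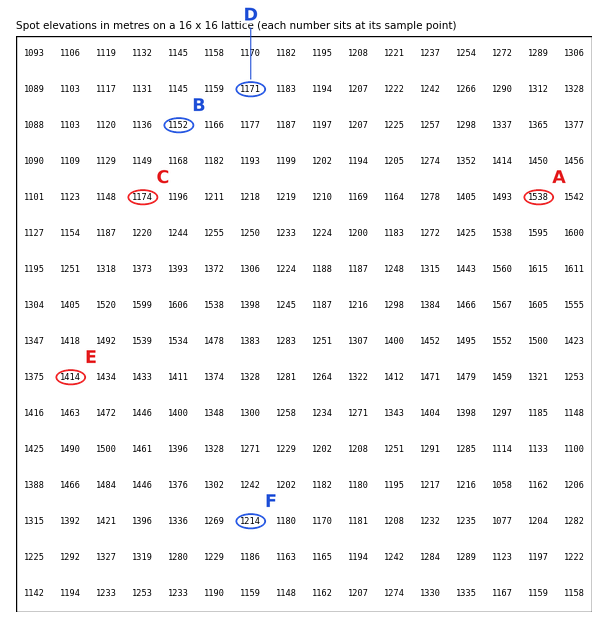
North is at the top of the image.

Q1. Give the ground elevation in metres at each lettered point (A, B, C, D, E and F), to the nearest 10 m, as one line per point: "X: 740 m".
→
A: 1540 m
B: 1150 m
C: 1170 m
D: 1170 m
E: 1410 m
F: 1210 m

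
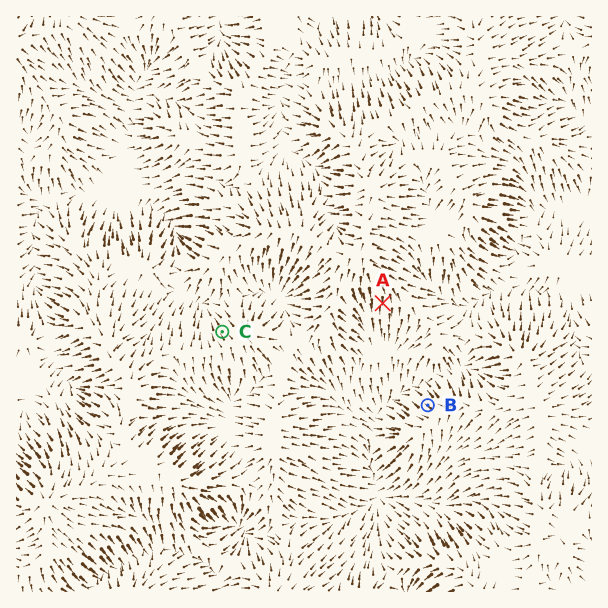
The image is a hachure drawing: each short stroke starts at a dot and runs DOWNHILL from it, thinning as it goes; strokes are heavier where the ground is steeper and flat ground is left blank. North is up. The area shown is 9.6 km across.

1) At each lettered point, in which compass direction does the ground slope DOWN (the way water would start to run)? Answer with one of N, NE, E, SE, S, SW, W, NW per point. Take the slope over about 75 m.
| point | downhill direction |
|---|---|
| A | S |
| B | NW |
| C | NW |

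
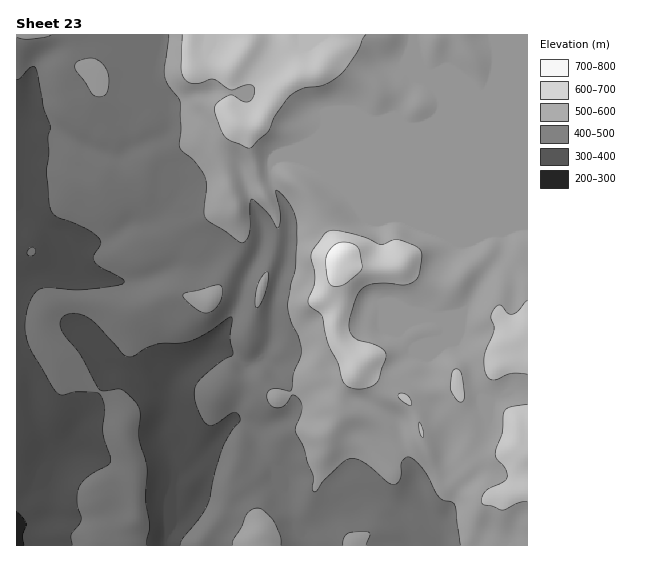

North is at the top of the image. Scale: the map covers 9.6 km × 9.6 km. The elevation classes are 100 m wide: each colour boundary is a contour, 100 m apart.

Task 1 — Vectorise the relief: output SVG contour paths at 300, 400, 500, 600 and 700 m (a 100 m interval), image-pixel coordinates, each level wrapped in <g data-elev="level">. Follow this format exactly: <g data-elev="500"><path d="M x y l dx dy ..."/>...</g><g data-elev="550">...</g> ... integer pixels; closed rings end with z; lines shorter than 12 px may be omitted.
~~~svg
<g data-elev="300"><path d="M17 512l9 11-3 13 1 9"/></g><g data-elev="400"><path d="M146 545l4-18-4-28 1-30-8-32 1-21-1-7-5-9-12-10-4-1-15 2-4-1-19-35-19-26 0-9 6-6 11 0 12 5 9 8 23 26 8 4 5-2 11-7 11-4 24-1 12-3 17-9 19-13 3-1-2 20 3 18-12 7-20 17-6 8-1 9 5 17 4 8 4 4 4 0 4-1 19-12 4 2 2 6-9 11-9 17-7 24-5 27-3 8-8 12-16 20-3 6"/><path d="M29 256l4 0 2-3-1-5-3-1-3 4-1 4z"/><path d="M17 80l4-2 9-10 4-1 2 1 8 40 6 19-2 10 1 18-3 17 3 31 2 8 7 6 27 11 12 8 4 7-8 13 1 5 6 6 20 10 4 4-2 3-4 1-33 5-43-2-5 3-4 5-7 17-1 16 3 15 5 11 22 36 7 4 15-3 21 1 3 2 3 9-1 28 8 29-3 4-21 12-8 10-2 6 0 10 4 17-10 15 1 10"/></g><g data-elev="500"><path d="M281 545l-1-9-6-15-11-11-5-2-7 2-5 5-5 13-8 12-1 5"/><path d="M366 545l4-10-1-3-4-1-18 3-3 5-1 6"/><path d="M201 312l9 0 8-7 4-10 1-6-2-4-7 0-27 7-4 3 0 2 4 4z"/><path d="M257 308l4-4 5-13 3-14-2-5-5 4-5 11-2 14z"/><path d="M95 96l8 0 4-4 2-12-2-9-5-8-7-4-6-1-10 2-4 4 0 5 16 24z"/><path d="M17 37l13 2 14-2 7-2"/><path d="M169 35l-5 33 1 9 3 8 10 12 2 6 0 45 15 13 10 18 1 9-2 24 2 7 33 23 4 1 4-4 3-8 0-26 1-6 16 13 10 16 1 0 2-12-4-24 1-2 10 11 8 15 2 11-1 40-5 18-3 22 3 16 8 16 2 14-7 20-3 17-1 1-12-2-7 0-3 3-1 5 3 8 7 3 8-3 8-10 4 2 4 4 1 10-7 20 8 16 5 16 5 12 0 16 1 1 3-1 6-10 16-16 7-5 5-2 12 4 24 20 4 2 4 0 3-1 3-6 1-16 4-4 4 0 7 5 7 9 15 26 15 7 7 41"/></g><g data-elev="600"><path d="M422 437l1 0 0-6-4-9 0 9z"/><path d="M409 405l2 0 1-1-3-8-6-3-5 2 1 4z"/><path d="M527 404l-17 3-6 5-2 21-6 15-1 7 2 4 8 9 2 9-4 5-17 9-5 9 2 5 10 1 9 4 17-8 8-1"/><path d="M458 401l3 1 2-1 1-6-2-20-2-4-3-2-5 3-2 16 2 5z"/><path d="M351 388l12 1 12-5 4-5 7-23-1-4-4-4-8-4-16-5-7-7-1-12 9-25 5-7 8-4 14-1 20 2 9-4 5-6 3-22-5-6-18-7-5 0-13 4-23-9-27-5-6 4-14 19 4 27-7 23 2 4 12 9 5 25 11 22 4 17 4 5z"/><path d="M527 301l-9 10-5 3-5-1-7-8-3 0-4 4-3 8 3 8 0 6-8 20-2 10 2 12 5 7 6 0 14-7 16 1"/><path d="M182 35l-1 36 2 6 4 5 10 2 16-5 18 11 16-5 7 2 0 8-4 6-7 1-9-6-4-1-11 6-5 7 2 9 9 19 5 5 19 7 2 0 17-16 7-17 16-20 12-7 23-4 16-11 15-20 9-18"/></g><g data-elev="700"><path d="M331 285l6 1 8-2 17-15 0-4-2-14-5-6-8-3-8 1-5 2-6 7-2 7 0 8 2 13z"/></g>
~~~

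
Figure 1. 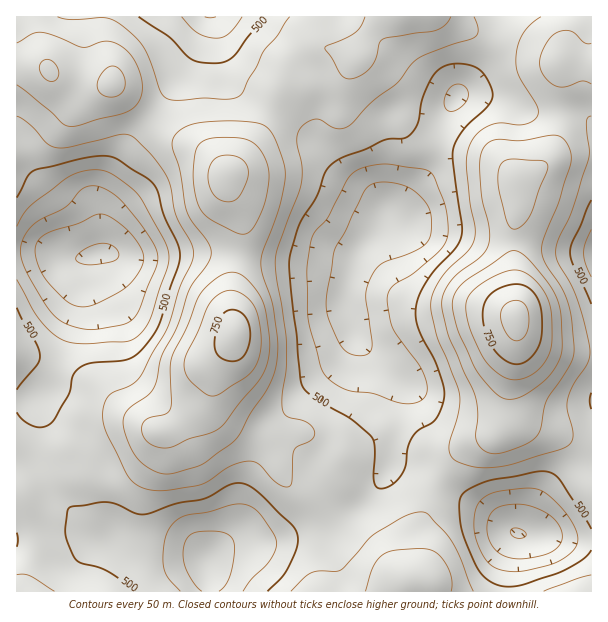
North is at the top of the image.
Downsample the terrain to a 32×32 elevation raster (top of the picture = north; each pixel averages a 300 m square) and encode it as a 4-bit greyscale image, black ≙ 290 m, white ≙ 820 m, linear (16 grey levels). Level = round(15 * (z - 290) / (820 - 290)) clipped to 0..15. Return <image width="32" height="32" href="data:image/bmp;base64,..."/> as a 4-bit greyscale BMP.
<image width="32" height="32" href="data:image/bmp;base64,Qk12AgAAAAAAAHYAAAAoAAAAIAAAACAAAAABAAQAAAAAAAACAAATCwAAEwsAABAAAAAAAAAAAAAAABEREQAiIiIAMzMzAERERABVVVUAZmZmAHd3dwCIiIgAmZmZAKqqqgC7u7sAzMzMAN3d3QDu7u4A////AId3dmVUM0VniImqqodmZ3h3ZmVVQyNEVnd4mqmGRERWZmZVVUMjNFZ3eImYdTIjRWZmVVVUMzRWZmd4h2QyIkV2ZmZmZVRFZ3Zmd3dlMzNWdmZmd3dmVnd3dmd3ZVRFZ3Znd4iYh3d3d3Zmd3dmZmdmd3eZqpiIh3d2Zmd4iId3Zmd4mqqpmId3dmZniZmYh2ZneJqrupiHd2ZVZnmqmYdlZniZq7uph2ZVVVZ5qqmGZWZ3eKvMuoZVRERGebu6h2ZmZniszcuWVENEVorNy5h2VVVXm93cllQzRFeb3uyoZUM0RYrN7JZDM0VorO/sqFQyIjR5zduGQyNFaLzv7KdTIRIkabzKhkMjRWis3tuWQhERI1iaqXVDI0RXmszKhTEAABJXial2QyMzRXmrqHUxEQETV5qphkQyIjRomqh1QyISNGiquoZUMiI0V5qpdlQzI0V5u7qXZUMiNGiqqYZlQzRWebzLmGVDM0Voq6qXZmVVZ4q8y5h2VERVaKqqmHd3ZneKu7qYdmZVVWiaqph4iIiIiaqpmHd3ZmVniImIiJmZiIiIiIiIh3ZlVnd4iImqqph3d3iIiIh3ZUVneIiaqqqodnd4iImYh3VVZ4mZmqmql2Zmd4iZmYh3ZneJmZmZmYdmVWeImZmYiHd3iZmIiIh2VURWeIiJmZmHd3iY"/>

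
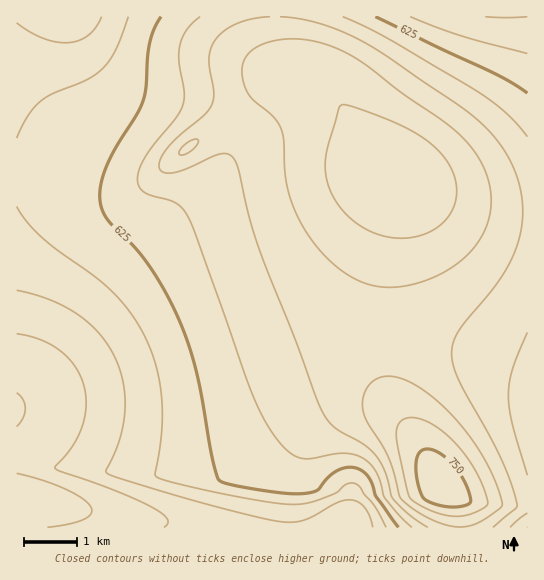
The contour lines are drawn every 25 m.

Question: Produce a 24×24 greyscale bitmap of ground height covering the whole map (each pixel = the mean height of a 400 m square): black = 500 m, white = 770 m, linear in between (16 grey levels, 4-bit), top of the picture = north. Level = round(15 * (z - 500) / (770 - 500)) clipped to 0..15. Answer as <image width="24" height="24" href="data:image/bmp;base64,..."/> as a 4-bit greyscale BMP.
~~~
<image width="24" height="24" href="data:image/bmp;base64,Qk2WAQAAAAAAAHYAAAAoAAAAGAAAABgAAAABAAQAAAAAACABAAATCwAAEwsAABAAAAAAAAAAAAAAABEREQAiIiIAMzMzAERERABVVVUAZmZmAHd3dwCIiIgAmZmZAKqqqgC7u7sAzMzMAN3d3QDu7u4A////ABESIjM0RERDR6vMqQESI0RVZndlac79yiIzRVZneIh2et/tuSIzRVZ3iIiIm97cqSIjRVZ3iJmavN3LmBIjRFZ3iJmqvMy6mCIjRVZ4iZqru7upmCIzRVZ4iZqru7qpmCM0RWZ4iZqqu6qpmDNEVWd4maqru6qqmURFVmeImaqru7uqmUVVZneImaq7u7u6qVVWZ3iJmqu7zMy7qVZmd3iJmqu8zMzLumZnd4iJmrvM3d3MumZneIiZqrzN3t3cumZneJmZqrzN7u3cumZneJuqqrzN3d3LqWZmd4m6q7zN3dy6qWZmZ3iau7zNzMupmFVmZ3iavMzMy7qYh1VVZniavMzMupmHdlRFVniau7y7qYd2ZUQ0VniZqqqph2ZVVQ=="/>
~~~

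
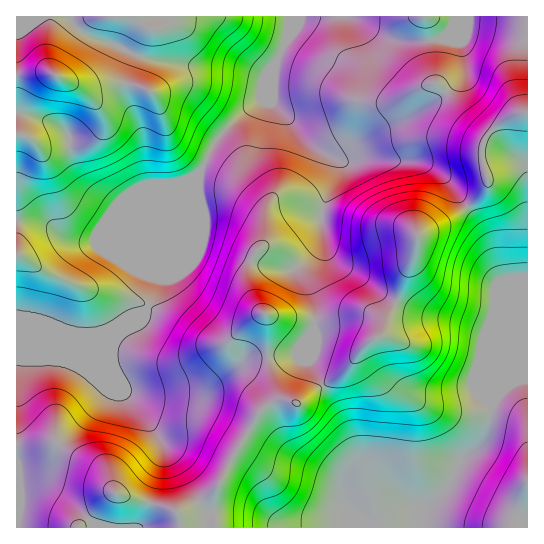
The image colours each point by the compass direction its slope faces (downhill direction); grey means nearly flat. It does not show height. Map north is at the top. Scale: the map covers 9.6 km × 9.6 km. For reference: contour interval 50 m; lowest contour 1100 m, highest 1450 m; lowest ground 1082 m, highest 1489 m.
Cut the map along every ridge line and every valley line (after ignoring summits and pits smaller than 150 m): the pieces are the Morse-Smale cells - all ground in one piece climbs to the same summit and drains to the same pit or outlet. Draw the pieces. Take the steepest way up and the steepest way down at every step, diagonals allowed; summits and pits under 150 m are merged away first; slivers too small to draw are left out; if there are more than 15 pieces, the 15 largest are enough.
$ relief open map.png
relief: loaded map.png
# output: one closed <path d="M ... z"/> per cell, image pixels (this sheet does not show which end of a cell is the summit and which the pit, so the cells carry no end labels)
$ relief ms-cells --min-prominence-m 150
<path d="M527 16l-238 1-2 24-12 24-3 12-11 24-16 11-22 21-24 40-2 10-37 88-8 28-5 11-18 11-30 11-24 0-17-4-42 1 1 199 198-1-3-10 1-22 20-40 26-42 18-13 22 3 16-14 30-17 14-20 12-12 10-5 34-80 2-18 5-5 16-7 27-16 22-22 1-8-7-22 4-19 17-17 12-6 14-4z"/><path d="M527 112l-13 3-12 6-17 17-4 19 7 26-4 8-19 18-27 16-16 7-5 5-2 18-34 80-10 5-11 11-15 21-30 17-16 14-22-3-18 13-26 42-20 40-1 22 3 11 313-1z"/><path d="M289 16l-273 1 1 311 41 0 17 4 24 0 30-11 18-11 5-11 8-28 37-88 2-10 24-40 22-21 16-11 11-24 3-12 13-28z"/>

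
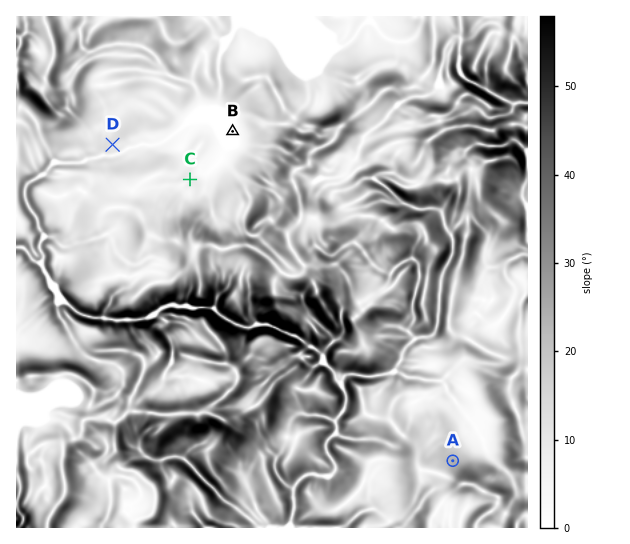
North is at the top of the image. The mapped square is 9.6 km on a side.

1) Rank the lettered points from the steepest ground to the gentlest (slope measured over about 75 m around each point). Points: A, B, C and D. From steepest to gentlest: A D C B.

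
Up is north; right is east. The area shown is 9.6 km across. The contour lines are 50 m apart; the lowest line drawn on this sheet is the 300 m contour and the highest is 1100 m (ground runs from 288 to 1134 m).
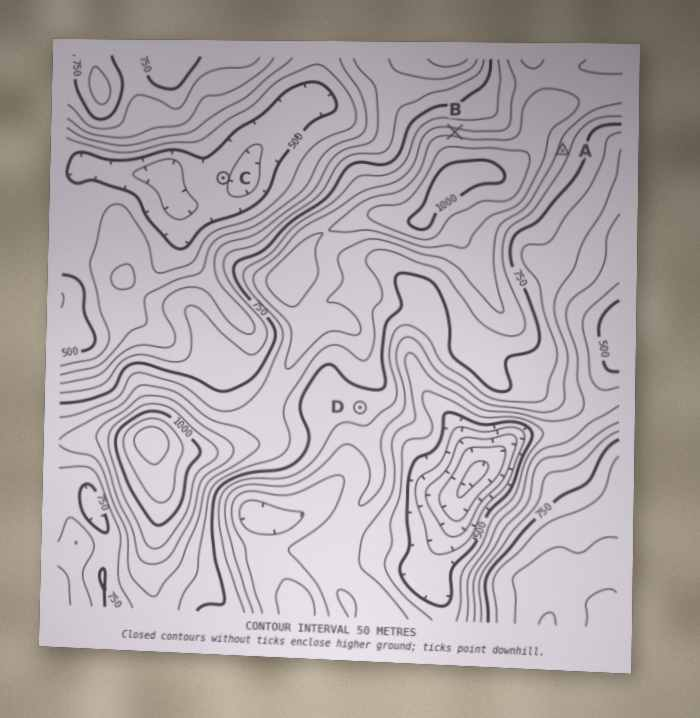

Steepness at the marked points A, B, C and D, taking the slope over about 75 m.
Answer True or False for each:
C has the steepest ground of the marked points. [False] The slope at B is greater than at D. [True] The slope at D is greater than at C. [False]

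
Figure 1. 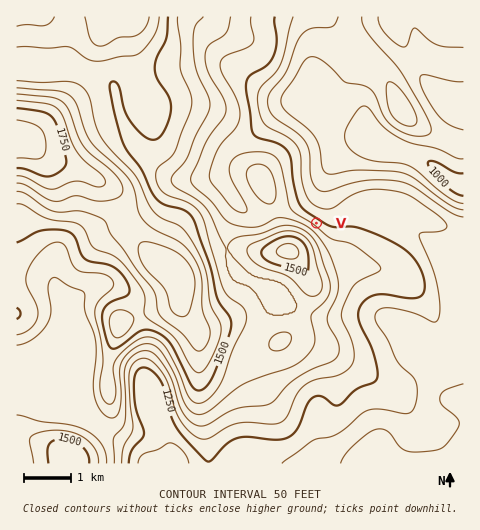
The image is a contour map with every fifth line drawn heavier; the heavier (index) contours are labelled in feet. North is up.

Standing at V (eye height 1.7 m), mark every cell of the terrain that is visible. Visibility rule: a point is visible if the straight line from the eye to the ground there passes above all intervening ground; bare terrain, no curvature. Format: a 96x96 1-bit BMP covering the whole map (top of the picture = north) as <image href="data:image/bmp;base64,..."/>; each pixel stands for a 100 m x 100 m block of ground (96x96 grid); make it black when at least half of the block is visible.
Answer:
<image width="96" height="96" href="data:image/bmp;base64,Qk2+BAAAAAAAAD4AAAAoAAAAYAAAAGAAAAABAAEAAAAAAIAEAAATCwAAEwsAAAIAAAAAAAAA////AAAAAAAAAAAAAAAAAAAAAAAAAAAAAAAAAAAAAAAAAAAAAAAAAAAAAAAAAAAAAAAAAAAAAAAAAAAAAAAAAAAAAAAAAAAAAAAAAAAAAAAAAAAAAAAAAAAAAAAAAAAAAAAAAAAAAAAAAAAAAAAAAAAAAAAAAAAAAAAAAAAAAAAAAAAAAAAAAAAAAAAAAAAAAAAAAAAAAAAAAAAAAAAAAAAAAAAAAAAAAAAAAAAAAAAAAAAAAAAAAAAAAAAAAAAAAAAAAAAAAAAAAAAAAAAAAAAAAAAAAAAAAAAAAAAAAAAAAAAAAAAAAAAAAAAAAAAAAAAAAAAAAAAAAAAAAAAAAAAAAAAAAAAAAAAAAAAAAAAAAAAAAAAAAAAAAAAAAAAAAAAAAAAAAAAAAAAAAAAAAAAAAAAAAAAAAAAAAAAAAAAAAAAAAAAAAAAAAAAAAAAAAAAAAAAAAAAAAAAAAAAAAAAAAAAAAAAAAAAAAAAAAAAAAAAAAAAAAAAAAAAAAAAAAAAAAAAAAAAAAAAAAAAAAAAAAAAAAAAAAAAAAAAAAAAAAAAAAAAAAAAAAAAAAAAAAAAAAAAAAAAAAAAAAAAAAAAAAAAAAAAAAAAAAAAAAAAAAAAAAAAAAAAAAAAAAAAAAAAAAAAAAAAAAAAAAAAAAAAAAAAAAAAAAAAAAAAAAAAAAAAAAAAAAAAAAAAAAAAAAAAAAAAAAAAAAAAAAAAAAAAAAAAAAAAAAAAAAAAAAAAAAAAAAAAAAA4GAAAAAAAAAAAAAB8cAAAAAAAAAAAABx/8AAAAAAAAAAAAB//4APAAAAAAAAAAB//4A+AAAAAAAAAAB//+H+AAAAAAAAAAA////8AAAAAAAAAAD////wAAAAAAAAAAf////AAAAAAAAAAB////gAAAAAAAAAAD///8AAAAAAAAAAAD///wAAAAAAAAAAAD///gAAAAAAAAAAAD//+AAAAAAAAAAAAD//8AAAAAAAAAAAAD//8AAAAAAAAAAAAD//+AAAAAAAAAAAAB//+AAAAAAAAAAAAA//+AAAAAAAAAAAAAf/+AAAAAAAAAAAAAP/8AAAAAAAAAAAAAD/8AAAAB8AAAAAAAA/8eAAAD/gAAAAAAAP////AD/gAAAAAAAP////AD/AAAAAAAAP///4AB+AAAAAAAAP///gAB+AAAAAAAAf//+AAB8AAAAAAAAf//8AAA4AAAAAAAAf//4AAAQAAAAAAAA///4AAAAAAAAAAAA///wAAAAAAAAAAAB///wAAAAAAAAAAAB///gAAAAAAAAAAAD///gAAAAAAAAAAB////AAAAAAAAAAA/////AAAAAAAAAAB////+AAAAAAAAAAD////8AAAAAAAAAAH////4AAAAAAAAAAf////wAAAAAAAACA/////gAAAAAAAAP//////AAAAAAAAB//////+AAAAAAAB///////8AAAAAAAD////z//8AAAAAAAD////h//4AAAAAAAD////h//4AAAAAAAB////h//4AAAAAAAA////j//8AAAA="/>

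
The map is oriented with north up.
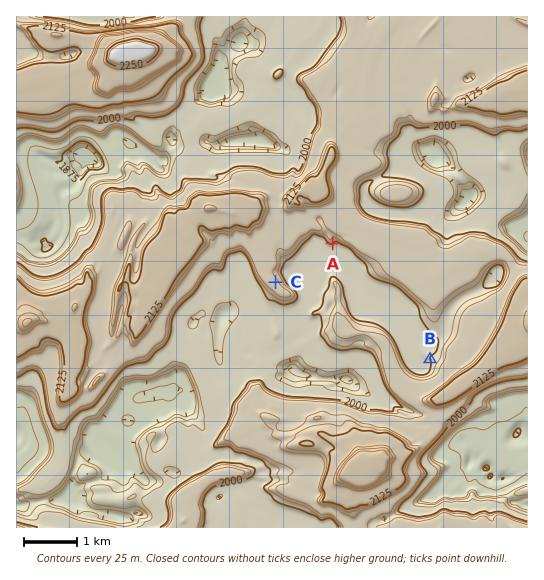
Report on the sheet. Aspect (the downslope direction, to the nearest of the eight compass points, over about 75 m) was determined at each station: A S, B W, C NE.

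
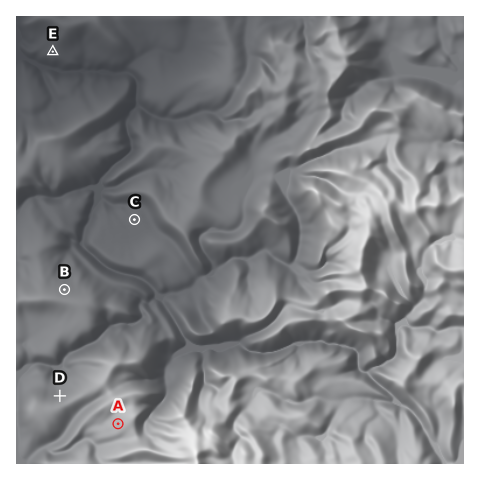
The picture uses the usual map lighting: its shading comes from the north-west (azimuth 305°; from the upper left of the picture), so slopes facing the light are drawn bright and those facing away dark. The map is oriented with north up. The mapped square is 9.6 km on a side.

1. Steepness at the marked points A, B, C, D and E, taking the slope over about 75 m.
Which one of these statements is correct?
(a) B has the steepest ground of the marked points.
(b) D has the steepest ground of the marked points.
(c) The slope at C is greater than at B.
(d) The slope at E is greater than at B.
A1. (b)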